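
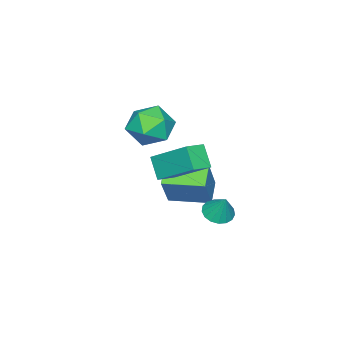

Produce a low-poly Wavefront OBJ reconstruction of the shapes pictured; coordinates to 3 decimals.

v -4.401 -1.491 -3.72
v -3.369 -1.174 -1.965
v -5.085 0.258 -3.634
v -4.053 0.575 -1.879
v -3.467 -1.095 -4.341
v -2.435 -0.778 -2.586
v -4.151 0.654 -4.255
v -3.119 0.971 -2.5
v -2.455 2.039 -3.292
v -1.774 2.095 -3.485
v -2.185 2.561 -2.188
v -1.913 2.388 -3.589
v -2.176 2.6 -3.626
v -2.503 2.683 -3.585
v -2.819 2.619 -3.478
v -3.051 2.422 -3.327
v -3.147 2.138 -3.169
v -3.085 1.83 -3.038
v -2.878 1.57 -2.966
v -2.574 1.418 -2.968
v -2.243 1.408 -3.045
v -1.961 1.542 -3.177
v -1.791 1.79 -3.336
v -3.037 -0.985 0.959
v -2.165 -1.455 0.362
v -4.235 -2.165 0.138
v -3.363 -2.635 -0.459
v -3.432 -2.794 0.684
v -2.692 -2.064 1.192
v -3.708 -1.556 -0.692
v -2.968 -0.826 -0.184
v -2.58 -1.807 -0.659
v -2.409 -2.572 0.192
v -3.991 -1.048 0.308
v -3.82 -1.813 1.159
v 0.21 1.647 0.152
v -0.208 1.035 1.031
v 0.315 3.386 1.412
v -0.103 2.774 2.291
v 1.103 1.406 0.409
v 0.685 0.794 1.288
v 1.208 3.145 1.669
v 0.79 2.533 2.548
f 2 4 1
f 5 2 1
f 1 4 3
f 3 5 1
f 2 8 4
f 6 2 5
f 6 8 2
f 4 8 3
f 7 5 3
f 3 8 7
f 7 6 5
f 8 6 7
f 10 9 12
f 10 12 11
f 12 9 13
f 12 13 11
f 13 9 14
f 13 14 11
f 14 9 15
f 14 15 11
f 15 9 16
f 15 16 11
f 16 9 17
f 16 17 11
f 17 9 18
f 17 18 11
f 18 9 19
f 18 19 11
f 19 9 20
f 19 20 11
f 20 9 21
f 20 21 11
f 21 9 22
f 21 22 11
f 22 9 23
f 22 23 11
f 23 9 10
f 23 10 11
f 24 35 29
f 24 29 25
f 24 25 31
f 24 31 34
f 24 34 35
f 25 29 33
f 29 35 28
f 35 34 26
f 34 31 30
f 31 25 32
f 27 33 28
f 27 28 26
f 27 26 30
f 27 30 32
f 27 32 33
f 28 33 29
f 26 28 35
f 30 26 34
f 32 30 31
f 33 32 25
f 37 39 36
f 40 37 36
f 36 39 38
f 38 40 36
f 37 43 39
f 41 37 40
f 41 43 37
f 39 43 38
f 42 40 38
f 38 43 42
f 42 41 40
f 43 41 42



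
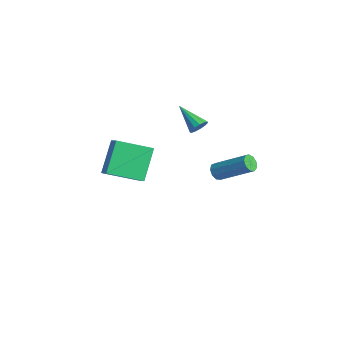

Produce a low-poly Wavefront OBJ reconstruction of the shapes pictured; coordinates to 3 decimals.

v -1.995 2.506 0.817
v -1.735 2.68 1.293
v -3.385 2.054 1.743
v -1.894 2.935 1.178
v -2.085 3.053 0.949
v -2.248 2.997 0.677
v -2.33 2.786 0.45
v -2.307 2.485 0.34
v -2.184 2.191 0.381
v -2.001 1.997 0.56
v -1.817 1.964 0.821
v -1.689 2.104 1.08
v -1.658 2.371 1.256
v 2.283 1.323 0.508
v 2.685 1.091 0.274
v 4 2.245 1.399
v 3.597 2.477 1.632
v 2.589 1.38 0.091
v 3.903 2.534 1.216
v 2.348 1.642 0.103
v 3.663 2.797 1.227
v 2.078 1.755 0.304
v 3.392 2.909 1.429
v 1.903 1.666 0.6
v 3.217 2.82 1.725
v 1.905 1.416 0.853
v 3.22 2.57 1.978
v 2.085 1.122 0.945
v 3.4 2.277 2.069
v 2.356 0.923 0.832
v 3.671 2.077 1.956
v 2.594 0.911 0.567
v 3.909 2.065 1.692
v -3.75 0.473 -1.252
v -4.376 -1.349 -0.494
v -2.944 0.403 -0.754
v -3.57 -1.419 0.003
v -2.83 -0.521 -2.883
v -3.456 -2.343 -2.126
v -2.024 -0.591 -2.386
v -2.65 -2.413 -1.628
f 2 1 4
f 2 4 3
f 4 1 5
f 4 5 3
f 5 1 6
f 5 6 3
f 6 1 7
f 6 7 3
f 7 1 8
f 7 8 3
f 8 1 9
f 8 9 3
f 9 1 10
f 9 10 3
f 10 1 11
f 10 11 3
f 11 1 12
f 11 12 3
f 12 1 13
f 12 13 3
f 13 1 2
f 13 2 3
f 15 14 18
f 15 18 16
f 16 18 19
f 16 19 17
f 18 14 20
f 18 20 19
f 19 20 21
f 19 21 17
f 20 14 22
f 20 22 21
f 21 22 23
f 21 23 17
f 22 14 24
f 22 24 23
f 23 24 25
f 23 25 17
f 24 14 26
f 24 26 25
f 25 26 27
f 25 27 17
f 26 14 28
f 26 28 27
f 27 28 29
f 27 29 17
f 28 14 30
f 28 30 29
f 29 30 31
f 29 31 17
f 30 14 32
f 30 32 31
f 31 32 33
f 31 33 17
f 32 14 15
f 32 15 33
f 33 15 16
f 33 16 17
f 35 37 34
f 38 35 34
f 34 37 36
f 36 38 34
f 35 41 37
f 39 35 38
f 39 41 35
f 37 41 36
f 40 38 36
f 36 41 40
f 40 39 38
f 41 39 40



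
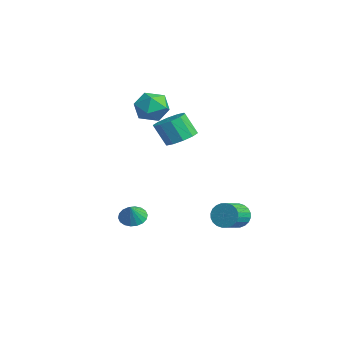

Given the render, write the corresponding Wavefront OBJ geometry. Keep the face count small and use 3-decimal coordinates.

v 2.993 0.774 -1.362
v 3.39 0.793 -1.986
v 4.164 -0.114 -1.522
v 3.767 -0.134 -0.898
v 3.526 0.991 -1.826
v 4.3 0.084 -1.363
v 3.582 1.156 -1.596
v 4.356 0.249 -1.132
v 3.547 1.263 -1.33
v 4.321 0.355 -0.866
v 3.429 1.295 -1.069
v 4.203 0.388 -0.605
v 3.244 1.248 -0.852
v 4.018 0.34 -0.388
v 3.02 1.129 -0.713
v 3.795 0.221 -0.249
v 2.793 0.955 -0.673
v 3.567 0.048 -0.209
v 2.596 0.754 -0.738
v 3.37 -0.153 -0.274
v 2.46 0.556 -0.897
v 3.234 -0.351 -0.434
v 2.404 0.391 -1.128
v 3.178 -0.516 -0.664
v 2.439 0.285 -1.394
v 3.213 -0.623 -0.93
v 2.557 0.252 -1.655
v 3.331 -0.655 -1.191
v 2.742 0.3 -1.872
v 3.516 -0.608 -1.408
v 2.965 0.419 -2.011
v 3.74 -0.489 -1.547
v 3.193 0.592 -2.051
v 3.967 -0.315 -1.587
v -0.27 -3.386 -2.234
v 0.347 -3.354 -2.603
v 0.29 -3.694 -1.326
v 0.319 -3.057 -2.486
v 0.174 -2.826 -2.318
v -0.059 -2.705 -2.134
v -0.334 -2.72 -1.969
v -0.596 -2.866 -1.857
v -0.793 -3.116 -1.82
v -0.887 -3.419 -1.864
v -0.859 -3.716 -1.982
v -0.714 -3.947 -2.15
v -0.481 -4.067 -2.334
v -0.206 -4.053 -2.499
v 0.056 -3.906 -2.611
v 0.253 -3.657 -2.648
v 0.639 -1.207 3.052
v 1.369 -0.897 3.434
v 0.971 -1.403 4.609
v 0.241 -1.713 4.228
v 0.985 -0.513 3.468
v 0.587 -1.019 4.644
v 0.469 -0.395 3.344
v 0.071 -0.9 4.52
v 0.018 -0.586 3.109
v -0.381 -1.092 4.284
v -0.196 -1.015 2.852
v -0.594 -1.521 4.027
v -0.091 -1.517 2.671
v -0.489 -2.023 3.846
v 0.293 -1.901 2.636
v -0.105 -2.407 3.812
v 0.809 -2.02 2.76
v 0.411 -2.525 3.936
v 1.261 -1.828 2.996
v 0.862 -2.334 4.171
v 1.474 -1.399 3.253
v 1.076 -1.905 4.428
v -3.365 -1.42 3.194
v -2.871 -0.687 3.703
v -2.849 -2.533 4.297
v -2.355 -1.8 4.806
v -3.375 -1.816 4.796
v -3.694 -1.128 4.114
v -2.026 -2.092 3.886
v -2.345 -1.404 3.204
v -2.044 -1.102 4.13
v -2.877 -0.931 4.693
v -2.843 -2.289 3.307
v -3.676 -2.118 3.87
f 2 1 5
f 2 5 3
f 3 5 6
f 3 6 4
f 5 1 7
f 5 7 6
f 6 7 8
f 6 8 4
f 7 1 9
f 7 9 8
f 8 9 10
f 8 10 4
f 9 1 11
f 9 11 10
f 10 11 12
f 10 12 4
f 11 1 13
f 11 13 12
f 12 13 14
f 12 14 4
f 13 1 15
f 13 15 14
f 14 15 16
f 14 16 4
f 15 1 17
f 15 17 16
f 16 17 18
f 16 18 4
f 17 1 19
f 17 19 18
f 18 19 20
f 18 20 4
f 19 1 21
f 19 21 20
f 20 21 22
f 20 22 4
f 21 1 23
f 21 23 22
f 22 23 24
f 22 24 4
f 23 1 25
f 23 25 24
f 24 25 26
f 24 26 4
f 25 1 27
f 25 27 26
f 26 27 28
f 26 28 4
f 27 1 29
f 27 29 28
f 28 29 30
f 28 30 4
f 29 1 31
f 29 31 30
f 30 31 32
f 30 32 4
f 31 1 33
f 31 33 32
f 32 33 34
f 32 34 4
f 33 1 2
f 33 2 34
f 34 2 3
f 34 3 4
f 36 35 38
f 36 38 37
f 38 35 39
f 38 39 37
f 39 35 40
f 39 40 37
f 40 35 41
f 40 41 37
f 41 35 42
f 41 42 37
f 42 35 43
f 42 43 37
f 43 35 44
f 43 44 37
f 44 35 45
f 44 45 37
f 45 35 46
f 45 46 37
f 46 35 47
f 46 47 37
f 47 35 48
f 47 48 37
f 48 35 49
f 48 49 37
f 49 35 50
f 49 50 37
f 50 35 36
f 50 36 37
f 52 51 55
f 52 55 53
f 53 55 56
f 53 56 54
f 55 51 57
f 55 57 56
f 56 57 58
f 56 58 54
f 57 51 59
f 57 59 58
f 58 59 60
f 58 60 54
f 59 51 61
f 59 61 60
f 60 61 62
f 60 62 54
f 61 51 63
f 61 63 62
f 62 63 64
f 62 64 54
f 63 51 65
f 63 65 64
f 64 65 66
f 64 66 54
f 65 51 67
f 65 67 66
f 66 67 68
f 66 68 54
f 67 51 69
f 67 69 68
f 68 69 70
f 68 70 54
f 69 51 71
f 69 71 70
f 70 71 72
f 70 72 54
f 71 51 52
f 71 52 72
f 72 52 53
f 72 53 54
f 73 84 78
f 73 78 74
f 73 74 80
f 73 80 83
f 73 83 84
f 74 78 82
f 78 84 77
f 84 83 75
f 83 80 79
f 80 74 81
f 76 82 77
f 76 77 75
f 76 75 79
f 76 79 81
f 76 81 82
f 77 82 78
f 75 77 84
f 79 75 83
f 81 79 80
f 82 81 74



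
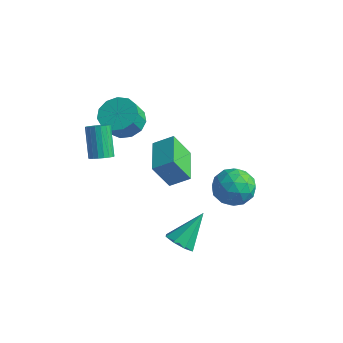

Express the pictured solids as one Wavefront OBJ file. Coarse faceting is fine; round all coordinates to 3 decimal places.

v -3.663 2.132 -3.985
v -4.207 1.504 -2.594
v -2.86 2.757 -3.388
v -3.404 2.13 -1.997
v -2.316 0.57 -4.163
v -2.86 -0.057 -2.772
v -1.513 1.196 -3.566
v -2.057 0.568 -2.175
v -2.075 -4.314 1.278
v -1.673 -3.897 1.313
v -2.463 -3.249 2.696
v -2.865 -3.666 2.662
v -1.853 -3.791 1.16
v -2.643 -3.143 2.544
v -2.076 -3.789 1.032
v -2.867 -3.141 2.415
v -2.3 -3.891 0.952
v -3.09 -3.243 2.335
v -2.479 -4.077 0.936
v -3.269 -3.428 2.32
v -2.577 -4.309 0.989
v -3.368 -3.661 2.372
v -2.577 -4.543 1.099
v -3.367 -3.895 2.482
v -2.477 -4.731 1.244
v -3.267 -4.083 2.627
v -2.297 -4.837 1.396
v -3.087 -4.189 2.78
v -2.073 -4.839 1.525
v -2.864 -4.191 2.908
v -1.85 -4.737 1.605
v -2.64 -4.089 2.988
v -1.671 -4.552 1.62
v -2.461 -3.903 3.004
v -1.572 -4.319 1.568
v -2.363 -3.671 2.951
v -1.573 -4.085 1.458
v -2.363 -3.437 2.841
v 0.742 0.464 -1.963
v 1.215 1.064 -1.165
v 2.325 -0.264 -2.355
v 2.798 0.336 -1.557
v 2.103 -0.481 -1.295
v 1.124 -0.031 -1.053
v 2.416 0.831 -2.467
v 1.437 1.281 -2.225
v 2.249 1.29 -1.477
v 2.056 0.48 -0.753
v 1.484 0.32 -2.767
v 1.291 -0.49 -2.043
v 0.839 0.828 -1.529
v 2.701 -0.028 -1.991
v 2.292 -0.508 -1.836
v 2.57 -0.155 -1.368
v 0.786 0.184 -1.463
v 1.064 0.537 -0.995
v 1.586 -0.371 -1.071
v 2.476 0.263 -2.525
v 2.754 0.616 -2.057
v 0.97 0.955 -2.152
v 1.248 1.308 -1.684
v 1.954 1.171 -2.449
v 1.725 1.313 -1.244
v 2.656 0.886 -1.475
v 2.431 1.177 -2.009
v 1.856 1.441 -1.867
v 1.612 0.837 -0.818
v 2.543 0.409 -1.049
v 2.134 -0.071 -0.895
v 1.559 0.193 -0.752
v 2.22 0.97 -1.002
v 0.997 0.391 -2.471
v 1.928 -0.037 -2.702
v 1.981 0.607 -2.768
v 1.406 0.871 -2.625
v 0.884 -0.086 -2.045
v 1.815 -0.513 -2.276
v 1.684 -0.641 -1.653
v 1.109 -0.377 -1.511
v 1.32 -0.17 -2.518
v 2.603 -4.383 -2.013
v 3.04 -3.971 -2.494
v 2.857 -3.057 -0.647
v 2.469 -3.827 -2.528
v 1.977 -4.009 -2.26
v 1.852 -4.41 -1.847
v 2.167 -4.796 -1.531
v 2.737 -4.939 -1.497
v 3.229 -4.757 -1.765
v 3.355 -4.356 -2.178
v -3.28 -1.369 1.336
v -2.4 -0.941 1.544
v -2.321 -1.583 2.531
v -3.2 -2.011 2.324
v -2.794 -0.619 1.785
v -2.715 -1.26 2.772
v -3.343 -0.535 1.884
v -3.263 -1.176 2.871
v -3.871 -0.716 1.809
v -3.792 -1.357 2.796
v -4.212 -1.104 1.584
v -4.132 -1.746 2.571
v -4.256 -1.577 1.28
v -4.177 -2.218 2.267
v -3.991 -1.983 0.994
v -3.912 -2.625 1.982
v -3.5 -2.195 0.817
v -3.42 -2.837 1.804
v -2.939 -2.145 0.805
v -2.859 -2.786 1.792
v -2.486 -1.848 0.961
v -2.406 -2.49 1.948
v -2.285 -1.399 1.237
v -2.206 -2.041 2.224
f 2 4 1
f 5 2 1
f 1 4 3
f 3 5 1
f 2 8 4
f 6 2 5
f 6 8 2
f 4 8 3
f 7 5 3
f 3 8 7
f 7 6 5
f 8 6 7
f 10 9 13
f 10 13 11
f 11 13 14
f 11 14 12
f 13 9 15
f 13 15 14
f 14 15 16
f 14 16 12
f 15 9 17
f 15 17 16
f 16 17 18
f 16 18 12
f 17 9 19
f 17 19 18
f 18 19 20
f 18 20 12
f 19 9 21
f 19 21 20
f 20 21 22
f 20 22 12
f 21 9 23
f 21 23 22
f 22 23 24
f 22 24 12
f 23 9 25
f 23 25 24
f 24 25 26
f 24 26 12
f 25 9 27
f 25 27 26
f 26 27 28
f 26 28 12
f 27 9 29
f 27 29 28
f 28 29 30
f 28 30 12
f 29 9 31
f 29 31 30
f 30 31 32
f 30 32 12
f 31 9 33
f 31 33 32
f 32 33 34
f 32 34 12
f 33 9 35
f 33 35 34
f 34 35 36
f 34 36 12
f 35 9 37
f 35 37 36
f 36 37 38
f 36 38 12
f 37 9 10
f 37 10 38
f 38 10 11
f 38 11 12
f 39 76 55
f 76 50 79
f 55 79 44
f 76 79 55
f 39 55 51
f 55 44 56
f 51 56 40
f 55 56 51
f 39 51 60
f 51 40 61
f 60 61 46
f 51 61 60
f 39 60 72
f 60 46 75
f 72 75 49
f 60 75 72
f 39 72 76
f 72 49 80
f 76 80 50
f 72 80 76
f 40 56 67
f 56 44 70
f 67 70 48
f 56 70 67
f 44 79 57
f 79 50 78
f 57 78 43
f 79 78 57
f 50 80 77
f 80 49 73
f 77 73 41
f 80 73 77
f 49 75 74
f 75 46 62
f 74 62 45
f 75 62 74
f 46 61 66
f 61 40 63
f 66 63 47
f 61 63 66
f 42 68 54
f 68 48 69
f 54 69 43
f 68 69 54
f 42 54 52
f 54 43 53
f 52 53 41
f 54 53 52
f 42 52 59
f 52 41 58
f 59 58 45
f 52 58 59
f 42 59 64
f 59 45 65
f 64 65 47
f 59 65 64
f 42 64 68
f 64 47 71
f 68 71 48
f 64 71 68
f 43 69 57
f 69 48 70
f 57 70 44
f 69 70 57
f 41 53 77
f 53 43 78
f 77 78 50
f 53 78 77
f 45 58 74
f 58 41 73
f 74 73 49
f 58 73 74
f 47 65 66
f 65 45 62
f 66 62 46
f 65 62 66
f 48 71 67
f 71 47 63
f 67 63 40
f 71 63 67
f 82 81 84
f 82 84 83
f 84 81 85
f 84 85 83
f 85 81 86
f 85 86 83
f 86 81 87
f 86 87 83
f 87 81 88
f 87 88 83
f 88 81 89
f 88 89 83
f 89 81 90
f 89 90 83
f 90 81 82
f 90 82 83
f 92 91 95
f 92 95 93
f 93 95 96
f 93 96 94
f 95 91 97
f 95 97 96
f 96 97 98
f 96 98 94
f 97 91 99
f 97 99 98
f 98 99 100
f 98 100 94
f 99 91 101
f 99 101 100
f 100 101 102
f 100 102 94
f 101 91 103
f 101 103 102
f 102 103 104
f 102 104 94
f 103 91 105
f 103 105 104
f 104 105 106
f 104 106 94
f 105 91 107
f 105 107 106
f 106 107 108
f 106 108 94
f 107 91 109
f 107 109 108
f 108 109 110
f 108 110 94
f 109 91 111
f 109 111 110
f 110 111 112
f 110 112 94
f 111 91 113
f 111 113 112
f 112 113 114
f 112 114 94
f 113 91 92
f 113 92 114
f 114 92 93
f 114 93 94



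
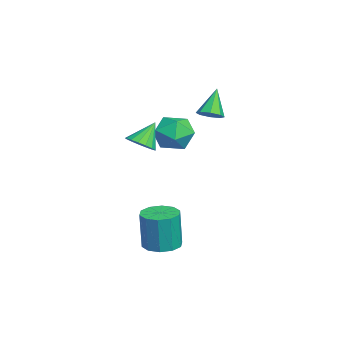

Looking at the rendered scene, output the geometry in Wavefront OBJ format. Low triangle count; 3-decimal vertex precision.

v -3.599 -1.152 0.492
v -2.57 -1.085 1.124
v -3.61 -3.095 0.716
v -2.581 -3.028 1.348
v -3.608 -2.592 1.816
v -3.601 -1.391 1.677
v -2.579 -2.789 0.163
v -2.572 -1.588 0.024
v -1.94 -2.097 0.921
v -2.576 -1.975 1.942
v -3.604 -2.205 -0.102
v -4.24 -2.083 0.919
v 1.313 -3.889 2.005
v 1.794 -4.331 2.501
v 0.747 -3.171 3.195
v 2.012 -4.017 2.414
v 2.07 -3.673 2.234
v 1.954 -3.378 2.002
v 1.692 -3.201 1.77
v 1.342 -3.182 1.592
v 0.986 -3.324 1.509
v 0.705 -3.596 1.539
v 0.563 -3.935 1.677
v 0.592 -4.264 1.889
v 0.787 -4.507 2.129
v 1.102 -4.608 2.339
v 1.465 -4.545 2.474
v -2.807 -0.319 2.242
v -2.197 -0.353 2.623
v -3.693 0.079 3.698
v -2.294 0.152 2.425
v -2.692 0.381 2.121
v -3.157 0.2 1.887
v -3.417 -0.285 1.861
v -3.32 -0.79 2.059
v -2.922 -1.019 2.363
v -2.457 -0.838 2.597
v 1.987 -2.918 -4.368
v 2.856 -2.466 -4.366
v 2.903 -2.569 -2.229
v 2.033 -3.022 -2.232
v 2.424 -2.042 -4.336
v 2.471 -2.145 -2.199
v 1.825 -1.953 -4.318
v 1.872 -2.056 -2.181
v 1.288 -2.233 -4.32
v 1.335 -2.336 -2.183
v 1.018 -2.774 -4.34
v 1.064 -2.878 -2.203
v 1.117 -3.371 -4.371
v 1.164 -3.474 -2.234
v 1.549 -3.795 -4.401
v 1.596 -3.898 -2.264
v 2.148 -3.884 -4.419
v 2.195 -3.987 -2.282
v 2.685 -3.604 -4.417
v 2.732 -3.707 -2.28
v 2.956 -3.062 -4.397
v 3.002 -3.166 -2.26
f 1 12 6
f 1 6 2
f 1 2 8
f 1 8 11
f 1 11 12
f 2 6 10
f 6 12 5
f 12 11 3
f 11 8 7
f 8 2 9
f 4 10 5
f 4 5 3
f 4 3 7
f 4 7 9
f 4 9 10
f 5 10 6
f 3 5 12
f 7 3 11
f 9 7 8
f 10 9 2
f 14 13 16
f 14 16 15
f 16 13 17
f 16 17 15
f 17 13 18
f 17 18 15
f 18 13 19
f 18 19 15
f 19 13 20
f 19 20 15
f 20 13 21
f 20 21 15
f 21 13 22
f 21 22 15
f 22 13 23
f 22 23 15
f 23 13 24
f 23 24 15
f 24 13 25
f 24 25 15
f 25 13 26
f 25 26 15
f 26 13 27
f 26 27 15
f 27 13 14
f 27 14 15
f 29 28 31
f 29 31 30
f 31 28 32
f 31 32 30
f 32 28 33
f 32 33 30
f 33 28 34
f 33 34 30
f 34 28 35
f 34 35 30
f 35 28 36
f 35 36 30
f 36 28 37
f 36 37 30
f 37 28 29
f 37 29 30
f 39 38 42
f 39 42 40
f 40 42 43
f 40 43 41
f 42 38 44
f 42 44 43
f 43 44 45
f 43 45 41
f 44 38 46
f 44 46 45
f 45 46 47
f 45 47 41
f 46 38 48
f 46 48 47
f 47 48 49
f 47 49 41
f 48 38 50
f 48 50 49
f 49 50 51
f 49 51 41
f 50 38 52
f 50 52 51
f 51 52 53
f 51 53 41
f 52 38 54
f 52 54 53
f 53 54 55
f 53 55 41
f 54 38 56
f 54 56 55
f 55 56 57
f 55 57 41
f 56 38 58
f 56 58 57
f 57 58 59
f 57 59 41
f 58 38 39
f 58 39 59
f 59 39 40
f 59 40 41



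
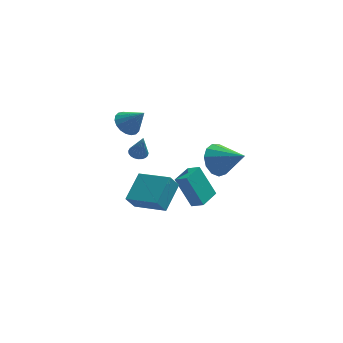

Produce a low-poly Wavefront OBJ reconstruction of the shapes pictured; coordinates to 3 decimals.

v -3.583 0.27 2.882
v -3.225 0.633 2.892
v -3.357 0.01 4.198
v -3.4 0.742 2.944
v -3.606 0.769 2.985
v -3.808 0.71 3.008
v -3.972 0.575 3.01
v -4.068 0.387 2.989
v -4.081 0.179 2.95
v -4.007 -0.013 2.899
v -3.86 -0.156 2.845
v -3.666 -0.226 2.798
v -3.457 -0.21 2.765
v -3.27 -0.11 2.753
v -3.137 0.055 2.763
v -3.081 0.257 2.793
v -3.113 0.462 2.839
v -0.463 3.162 -4.412
v -1.263 3.857 -2.68
v 0.376 4.168 -4.429
v -0.424 4.863 -2.697
v 0.104 2.697 -3.963
v -0.696 3.392 -2.231
v 0.943 3.703 -3.98
v 0.143 4.398 -2.248
v -3.844 2.815 3.108
v -3.246 3.269 2.832
v -3.016 2.385 4.192
v -3.418 3.49 3.051
v -3.675 3.577 3.282
v -3.966 3.514 3.478
v -4.232 3.311 3.6
v -4.421 3.011 3.626
v -4.496 2.671 3.548
v -4.441 2.36 3.384
v -4.269 2.139 3.164
v -4.012 2.052 2.934
v -3.721 2.116 2.738
v -3.455 2.318 2.615
v -3.266 2.619 2.59
v -3.191 2.958 2.667
v 0.424 0.383 1.724
v 0.801 -0.006 0.884
v 1.636 -0.583 2.716
v 1.093 0.465 0.986
v 1.173 0.91 1.322
v 1.014 1.188 1.786
v 0.669 1.21 2.23
v 0.245 0.97 2.514
v -0.121 0.543 2.547
v -0.315 0.066 2.319
v -0.274 -0.311 1.902
v -0.011 -0.467 1.428
v 0.389 -0.354 1.049
v -2.541 1.208 -2.144
v -1.666 2.609 -1.356
v -4.037 2.477 -2.738
v -3.163 3.878 -1.95
v -2.057 1.382 -2.99
v -1.183 2.783 -2.202
v -3.554 2.651 -3.584
v -2.679 4.052 -2.796
f 2 1 4
f 2 4 3
f 4 1 5
f 4 5 3
f 5 1 6
f 5 6 3
f 6 1 7
f 6 7 3
f 7 1 8
f 7 8 3
f 8 1 9
f 8 9 3
f 9 1 10
f 9 10 3
f 10 1 11
f 10 11 3
f 11 1 12
f 11 12 3
f 12 1 13
f 12 13 3
f 13 1 14
f 13 14 3
f 14 1 15
f 14 15 3
f 15 1 16
f 15 16 3
f 16 1 17
f 16 17 3
f 17 1 2
f 17 2 3
f 19 21 18
f 22 19 18
f 18 21 20
f 20 22 18
f 19 25 21
f 23 19 22
f 23 25 19
f 21 25 20
f 24 22 20
f 20 25 24
f 24 23 22
f 25 23 24
f 27 26 29
f 27 29 28
f 29 26 30
f 29 30 28
f 30 26 31
f 30 31 28
f 31 26 32
f 31 32 28
f 32 26 33
f 32 33 28
f 33 26 34
f 33 34 28
f 34 26 35
f 34 35 28
f 35 26 36
f 35 36 28
f 36 26 37
f 36 37 28
f 37 26 38
f 37 38 28
f 38 26 39
f 38 39 28
f 39 26 40
f 39 40 28
f 40 26 41
f 40 41 28
f 41 26 27
f 41 27 28
f 43 42 45
f 43 45 44
f 45 42 46
f 45 46 44
f 46 42 47
f 46 47 44
f 47 42 48
f 47 48 44
f 48 42 49
f 48 49 44
f 49 42 50
f 49 50 44
f 50 42 51
f 50 51 44
f 51 42 52
f 51 52 44
f 52 42 53
f 52 53 44
f 53 42 54
f 53 54 44
f 54 42 43
f 54 43 44
f 56 58 55
f 59 56 55
f 55 58 57
f 57 59 55
f 56 62 58
f 60 56 59
f 60 62 56
f 58 62 57
f 61 59 57
f 57 62 61
f 61 60 59
f 62 60 61



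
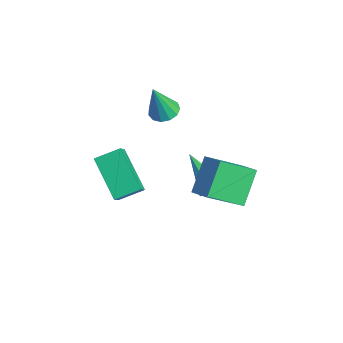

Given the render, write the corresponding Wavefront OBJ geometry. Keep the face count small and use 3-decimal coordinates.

v -4.597 -3.139 -2.868
v -4.359 -2.045 -2.41
v -2.81 -3.021 -4.076
v -2.572 -1.927 -3.617
v -4.108 -3.533 -2.183
v -3.87 -2.439 -1.724
v -2.321 -3.415 -3.39
v -2.083 -2.321 -2.932
v -0.642 1.519 -1.607
v -0.796 -0.064 -0.444
v 0.291 1.755 -1.162
v 0.137 0.172 0.001
v 0.183 0.548 -2.821
v 0.029 -1.035 -1.658
v 1.116 0.784 -2.376
v 0.962 -0.799 -1.213
v -3.889 -0.434 0.031
v -3.293 -0.116 0.103
v -3.811 -0.966 1.729
v -3.563 0.139 0.196
v -3.937 0.212 0.236
v -4.296 0.08 0.211
v -4.526 -0.215 0.129
v -4.553 -0.58 0.017
v -4.37 -0.899 -0.092
v -4.034 -1.07 -0.161
v -3.653 -1.04 -0.169
v -3.346 -0.817 -0.113
v -3.212 -0.473 -0.012
v -2.18 1.049 -4.57
v -1.778 0.725 -4.143
v -3.76 0.671 -3.37
v -1.816 1.225 -4.036
v -2.068 1.622 -4.242
v -2.385 1.683 -4.64
v -2.582 1.373 -4.997
v -2.544 0.873 -5.105
v -2.293 0.476 -4.899
v -1.975 0.415 -4.501
f 2 4 1
f 5 2 1
f 1 4 3
f 3 5 1
f 2 8 4
f 6 2 5
f 6 8 2
f 4 8 3
f 7 5 3
f 3 8 7
f 7 6 5
f 8 6 7
f 10 12 9
f 13 10 9
f 9 12 11
f 11 13 9
f 10 16 12
f 14 10 13
f 14 16 10
f 12 16 11
f 15 13 11
f 11 16 15
f 15 14 13
f 16 14 15
f 18 17 20
f 18 20 19
f 20 17 21
f 20 21 19
f 21 17 22
f 21 22 19
f 22 17 23
f 22 23 19
f 23 17 24
f 23 24 19
f 24 17 25
f 24 25 19
f 25 17 26
f 25 26 19
f 26 17 27
f 26 27 19
f 27 17 28
f 27 28 19
f 28 17 29
f 28 29 19
f 29 17 18
f 29 18 19
f 31 30 33
f 31 33 32
f 33 30 34
f 33 34 32
f 34 30 35
f 34 35 32
f 35 30 36
f 35 36 32
f 36 30 37
f 36 37 32
f 37 30 38
f 37 38 32
f 38 30 39
f 38 39 32
f 39 30 31
f 39 31 32



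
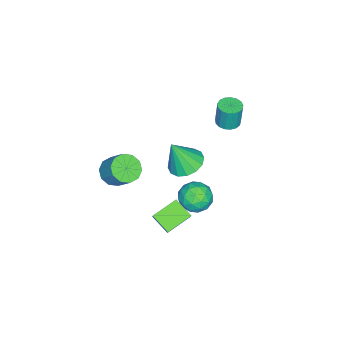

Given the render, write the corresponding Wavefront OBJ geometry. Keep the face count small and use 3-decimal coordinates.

v 3.777 2.055 -1.113
v 3.453 1.093 -0.531
v 2.633 2.766 -0.575
v 2.309 1.804 0.007
v 4.271 2.316 -0.407
v 3.947 1.354 0.175
v 3.127 3.027 0.131
v 2.803 2.065 0.713
v -2.172 0.302 -1.862
v -1.274 0.78 -1.931
v -1.708 -0.322 -0.118
v -1.601 1.134 -1.717
v -2.082 1.266 -1.542
v -2.587 1.139 -1.453
v -2.98 0.788 -1.474
v -3.157 0.306 -1.599
v -3.071 -0.176 -1.794
v -2.743 -0.531 -2.008
v -2.262 -0.662 -2.183
v -1.758 -0.536 -2.272
v -1.364 -0.184 -2.251
v -1.187 0.297 -2.126
v -2.731 2.356 2.062
v -2.289 1.881 2.098
v -2.286 1.989 3.494
v -2.729 2.464 3.458
v -2.118 2.14 2.077
v -2.116 2.248 3.473
v -2.088 2.449 2.054
v -2.085 2.557 3.449
v -2.205 2.737 2.032
v -2.202 2.844 3.427
v -2.443 2.937 2.017
v -2.44 3.045 3.412
v -2.747 3.004 2.012
v -2.744 3.112 3.408
v -3.047 2.923 2.019
v -3.044 3.031 3.415
v -3.275 2.712 2.036
v -3.272 2.82 3.432
v -3.378 2.419 2.059
v -3.375 2.527 3.454
v -3.334 2.112 2.082
v -3.331 2.22 3.478
v -3.151 1.861 2.101
v -3.148 1.969 3.497
v -2.872 1.723 2.111
v -2.869 1.831 3.507
v -2.561 1.731 2.11
v -2.558 1.838 3.506
v 1.883 3.601 0.31
v 2.565 3.28 0.865
v 1.455 2.18 0.015
v 2.137 1.859 0.57
v 1.405 2.31 0.94
v 1.67 3.189 1.123
v 2.35 2.271 -0.243
v 2.615 3.15 -0.06
v 2.853 2.458 0.524
v 2.269 2.482 1.255
v 1.751 2.978 -0.375
v 1.167 3.002 0.356
v 2.262 3.566 0.614
v 1.758 1.894 0.266
v 1.328 2.16 0.484
v 1.729 1.971 0.81
v 1.736 3.512 0.765
v 2.136 3.323 1.091
v 1.455 2.753 1.135
v 1.884 2.137 -0.211
v 2.284 1.948 0.115
v 2.291 3.489 0.07
v 2.692 3.3 0.396
v 2.565 2.707 -0.255
v 2.832 2.894 0.739
v 2.58 2.058 0.565
v 2.706 2.301 0.088
v 2.861 2.817 0.195
v 2.489 2.908 1.169
v 2.237 2.072 0.995
v 1.807 2.338 1.213
v 1.963 2.854 1.32
v 2.658 2.425 0.968
v 1.783 3.388 -0.115
v 1.531 2.552 -0.289
v 2.057 2.606 -0.44
v 2.213 3.122 -0.333
v 1.44 3.402 0.315
v 1.188 2.566 0.141
v 1.159 2.643 0.685
v 1.314 3.159 0.792
v 1.362 3.035 -0.088
v 3.766 -0.751 2.709
v 4.237 -0.331 2.185
v 4.625 0.511 3.207
v 4.154 0.091 3.731
v 3.777 -0.12 2.185
v 4.164 0.722 3.208
v 3.312 -0.149 2.386
v 3.699 0.692 3.408
v 3.021 -0.409 2.709
v 3.408 0.433 3.732
v 3.015 -0.799 3.033
v 3.402 0.043 4.056
v 3.295 -1.171 3.233
v 3.683 -0.329 4.255
v 3.756 -1.382 3.232
v 4.143 -0.54 4.255
v 4.221 -1.352 3.032
v 4.608 -0.511 4.054
v 4.512 -1.093 2.708
v 4.899 -0.251 3.731
v 4.518 -0.703 2.384
v 4.905 0.139 3.407
f 2 4 1
f 5 2 1
f 1 4 3
f 3 5 1
f 2 8 4
f 6 2 5
f 6 8 2
f 4 8 3
f 7 5 3
f 3 8 7
f 7 6 5
f 8 6 7
f 10 9 12
f 10 12 11
f 12 9 13
f 12 13 11
f 13 9 14
f 13 14 11
f 14 9 15
f 14 15 11
f 15 9 16
f 15 16 11
f 16 9 17
f 16 17 11
f 17 9 18
f 17 18 11
f 18 9 19
f 18 19 11
f 19 9 20
f 19 20 11
f 20 9 21
f 20 21 11
f 21 9 22
f 21 22 11
f 22 9 10
f 22 10 11
f 24 23 27
f 24 27 25
f 25 27 28
f 25 28 26
f 27 23 29
f 27 29 28
f 28 29 30
f 28 30 26
f 29 23 31
f 29 31 30
f 30 31 32
f 30 32 26
f 31 23 33
f 31 33 32
f 32 33 34
f 32 34 26
f 33 23 35
f 33 35 34
f 34 35 36
f 34 36 26
f 35 23 37
f 35 37 36
f 36 37 38
f 36 38 26
f 37 23 39
f 37 39 38
f 38 39 40
f 38 40 26
f 39 23 41
f 39 41 40
f 40 41 42
f 40 42 26
f 41 23 43
f 41 43 42
f 42 43 44
f 42 44 26
f 43 23 45
f 43 45 44
f 44 45 46
f 44 46 26
f 45 23 47
f 45 47 46
f 46 47 48
f 46 48 26
f 47 23 49
f 47 49 48
f 48 49 50
f 48 50 26
f 49 23 24
f 49 24 50
f 50 24 25
f 50 25 26
f 51 88 67
f 88 62 91
f 67 91 56
f 88 91 67
f 51 67 63
f 67 56 68
f 63 68 52
f 67 68 63
f 51 63 72
f 63 52 73
f 72 73 58
f 63 73 72
f 51 72 84
f 72 58 87
f 84 87 61
f 72 87 84
f 51 84 88
f 84 61 92
f 88 92 62
f 84 92 88
f 52 68 79
f 68 56 82
f 79 82 60
f 68 82 79
f 56 91 69
f 91 62 90
f 69 90 55
f 91 90 69
f 62 92 89
f 92 61 85
f 89 85 53
f 92 85 89
f 61 87 86
f 87 58 74
f 86 74 57
f 87 74 86
f 58 73 78
f 73 52 75
f 78 75 59
f 73 75 78
f 54 80 66
f 80 60 81
f 66 81 55
f 80 81 66
f 54 66 64
f 66 55 65
f 64 65 53
f 66 65 64
f 54 64 71
f 64 53 70
f 71 70 57
f 64 70 71
f 54 71 76
f 71 57 77
f 76 77 59
f 71 77 76
f 54 76 80
f 76 59 83
f 80 83 60
f 76 83 80
f 55 81 69
f 81 60 82
f 69 82 56
f 81 82 69
f 53 65 89
f 65 55 90
f 89 90 62
f 65 90 89
f 57 70 86
f 70 53 85
f 86 85 61
f 70 85 86
f 59 77 78
f 77 57 74
f 78 74 58
f 77 74 78
f 60 83 79
f 83 59 75
f 79 75 52
f 83 75 79
f 94 93 97
f 94 97 95
f 95 97 98
f 95 98 96
f 97 93 99
f 97 99 98
f 98 99 100
f 98 100 96
f 99 93 101
f 99 101 100
f 100 101 102
f 100 102 96
f 101 93 103
f 101 103 102
f 102 103 104
f 102 104 96
f 103 93 105
f 103 105 104
f 104 105 106
f 104 106 96
f 105 93 107
f 105 107 106
f 106 107 108
f 106 108 96
f 107 93 109
f 107 109 108
f 108 109 110
f 108 110 96
f 109 93 111
f 109 111 110
f 110 111 112
f 110 112 96
f 111 93 113
f 111 113 112
f 112 113 114
f 112 114 96
f 113 93 94
f 113 94 114
f 114 94 95
f 114 95 96



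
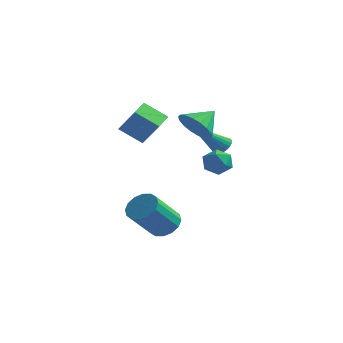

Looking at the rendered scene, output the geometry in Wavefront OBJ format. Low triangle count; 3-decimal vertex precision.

v -1.373 -0.498 0.026
v -2.405 -0.829 0.796
v -1.609 0.713 0.229
v -2.641 0.382 1
v -0.519 -0.522 1.16
v -1.551 -0.853 1.931
v -0.755 0.689 1.364
v -1.787 0.358 2.134
v 0.744 3.033 -0.869
v 0.984 3.33 -0.459
v -0.244 1.847 0.569
v 0.788 3.449 -0.496
v 0.583 3.496 -0.598
v 0.407 3.463 -0.746
v 0.289 3.356 -0.916
v 0.25 3.193 -1.077
v 0.296 3.002 -1.203
v 0.42 2.817 -1.271
v 0.6 2.669 -1.269
v 0.805 2.584 -1.198
v 0.999 2.577 -1.07
v 1.15 2.649 -0.908
v 1.23 2.787 -0.738
v 1.226 2.968 -0.592
v 1.139 3.16 -0.493
v 0.529 2.172 -1.408
v 1.033 2.171 -2.001
v 1.267 1.369 -0.779
v 1.771 1.368 -1.372
v 1.684 2.006 -0.936
v 1.229 2.503 -1.325
v 1.071 1.037 -1.455
v 0.616 1.534 -1.844
v 1.368 1.469 -2.03
v 1.747 2.068 -1.709
v 0.553 1.472 -1.071
v 0.932 2.071 -0.75
v -0.274 -0.482 -4.671
v 0.361 -0.965 -4.933
v -0.051 -2.281 -3.512
v -0.686 -1.798 -3.249
v 0.537 -0.7 -4.637
v 0.125 -2.015 -3.216
v 0.495 -0.376 -4.349
v 0.083 -1.692 -2.928
v 0.247 -0.081 -4.148
v -0.165 -1.396 -2.727
v -0.14 0.107 -4.087
v -0.552 -1.209 -2.665
v -0.563 0.137 -4.182
v -0.976 -1.179 -2.761
v -0.909 0.001 -4.408
v -1.321 -1.315 -2.987
v -1.085 -0.265 -4.704
v -1.497 -1.58 -3.283
v -1.043 -0.588 -4.992
v -1.455 -1.904 -3.571
v -0.795 -0.884 -5.193
v -1.207 -2.199 -3.772
v -0.408 -1.071 -5.255
v -0.82 -2.387 -3.833
v 0.016 -1.101 -5.159
v -0.397 -2.417 -3.738
v 1.184 -0.39 1.36
v 1.765 -0.105 0.651
v 1.596 0.61 2.1
v 1.403 0.106 0.568
v 0.998 0.218 0.641
v 0.629 0.211 0.857
v 0.37 0.084 1.173
v 0.273 -0.136 1.526
v 0.356 -0.407 1.846
v 0.602 -0.674 2.069
v 0.964 -0.885 2.153
v 1.37 -0.998 2.079
v 1.738 -0.991 1.863
v 1.997 -0.864 1.548
v 2.095 -0.644 1.195
v 2.012 -0.373 0.875
f 2 4 1
f 5 2 1
f 1 4 3
f 3 5 1
f 2 8 4
f 6 2 5
f 6 8 2
f 4 8 3
f 7 5 3
f 3 8 7
f 7 6 5
f 8 6 7
f 10 9 12
f 10 12 11
f 12 9 13
f 12 13 11
f 13 9 14
f 13 14 11
f 14 9 15
f 14 15 11
f 15 9 16
f 15 16 11
f 16 9 17
f 16 17 11
f 17 9 18
f 17 18 11
f 18 9 19
f 18 19 11
f 19 9 20
f 19 20 11
f 20 9 21
f 20 21 11
f 21 9 22
f 21 22 11
f 22 9 23
f 22 23 11
f 23 9 24
f 23 24 11
f 24 9 25
f 24 25 11
f 25 9 10
f 25 10 11
f 26 37 31
f 26 31 27
f 26 27 33
f 26 33 36
f 26 36 37
f 27 31 35
f 31 37 30
f 37 36 28
f 36 33 32
f 33 27 34
f 29 35 30
f 29 30 28
f 29 28 32
f 29 32 34
f 29 34 35
f 30 35 31
f 28 30 37
f 32 28 36
f 34 32 33
f 35 34 27
f 39 38 42
f 39 42 40
f 40 42 43
f 40 43 41
f 42 38 44
f 42 44 43
f 43 44 45
f 43 45 41
f 44 38 46
f 44 46 45
f 45 46 47
f 45 47 41
f 46 38 48
f 46 48 47
f 47 48 49
f 47 49 41
f 48 38 50
f 48 50 49
f 49 50 51
f 49 51 41
f 50 38 52
f 50 52 51
f 51 52 53
f 51 53 41
f 52 38 54
f 52 54 53
f 53 54 55
f 53 55 41
f 54 38 56
f 54 56 55
f 55 56 57
f 55 57 41
f 56 38 58
f 56 58 57
f 57 58 59
f 57 59 41
f 58 38 60
f 58 60 59
f 59 60 61
f 59 61 41
f 60 38 62
f 60 62 61
f 61 62 63
f 61 63 41
f 62 38 39
f 62 39 63
f 63 39 40
f 63 40 41
f 65 64 67
f 65 67 66
f 67 64 68
f 67 68 66
f 68 64 69
f 68 69 66
f 69 64 70
f 69 70 66
f 70 64 71
f 70 71 66
f 71 64 72
f 71 72 66
f 72 64 73
f 72 73 66
f 73 64 74
f 73 74 66
f 74 64 75
f 74 75 66
f 75 64 76
f 75 76 66
f 76 64 77
f 76 77 66
f 77 64 78
f 77 78 66
f 78 64 79
f 78 79 66
f 79 64 65
f 79 65 66



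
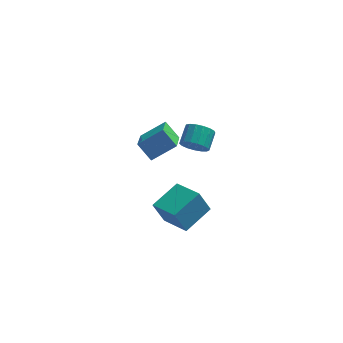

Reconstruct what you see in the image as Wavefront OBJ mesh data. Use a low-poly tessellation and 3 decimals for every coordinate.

v 0.891 0.739 3.012
v 1.665 0.806 2.449
v 2.044 1.948 3.105
v 1.269 1.881 3.668
v 1.343 1.043 2.222
v 1.722 2.185 2.878
v 0.918 1.211 2.176
v 1.297 2.352 2.832
v 0.486 1.27 2.322
v 0.865 2.412 2.978
v 0.147 1.208 2.626
v 0.526 2.349 3.282
v -0.022 1.039 3.018
v 0.357 2.18 3.674
v 0.019 0.8 3.409
v 0.397 1.942 4.065
v 0.259 0.548 3.709
v 0.637 1.69 4.365
v 0.643 0.34 3.849
v 1.022 1.482 4.505
v 1.085 0.223 3.798
v 1.463 1.365 4.454
v 1.482 0.225 3.566
v 1.86 1.366 4.222
v 1.743 0.344 3.208
v 2.122 1.485 3.864
v 1.809 0.554 2.805
v 2.188 1.695 3.461
v -1.76 1.763 0.584
v -2.621 2.379 1.632
v -1.604 3.7 -0.426
v -2.465 4.316 0.622
v -0.175 2.184 1.638
v -1.036 2.8 2.686
v -0.019 4.121 0.628
v -0.88 4.737 1.676
v 0.383 -5.466 0.88
v -0.303 -5.463 2.425
v -0.924 -3.929 0.297
v -1.609 -3.925 1.842
v 1.829 -3.995 1.518
v 1.144 -3.991 3.063
v 0.523 -2.457 0.935
v -0.163 -2.454 2.48
f 2 1 5
f 2 5 3
f 3 5 6
f 3 6 4
f 5 1 7
f 5 7 6
f 6 7 8
f 6 8 4
f 7 1 9
f 7 9 8
f 8 9 10
f 8 10 4
f 9 1 11
f 9 11 10
f 10 11 12
f 10 12 4
f 11 1 13
f 11 13 12
f 12 13 14
f 12 14 4
f 13 1 15
f 13 15 14
f 14 15 16
f 14 16 4
f 15 1 17
f 15 17 16
f 16 17 18
f 16 18 4
f 17 1 19
f 17 19 18
f 18 19 20
f 18 20 4
f 19 1 21
f 19 21 20
f 20 21 22
f 20 22 4
f 21 1 23
f 21 23 22
f 22 23 24
f 22 24 4
f 23 1 25
f 23 25 24
f 24 25 26
f 24 26 4
f 25 1 27
f 25 27 26
f 26 27 28
f 26 28 4
f 27 1 2
f 27 2 28
f 28 2 3
f 28 3 4
f 30 32 29
f 33 30 29
f 29 32 31
f 31 33 29
f 30 36 32
f 34 30 33
f 34 36 30
f 32 36 31
f 35 33 31
f 31 36 35
f 35 34 33
f 36 34 35
f 38 40 37
f 41 38 37
f 37 40 39
f 39 41 37
f 38 44 40
f 42 38 41
f 42 44 38
f 40 44 39
f 43 41 39
f 39 44 43
f 43 42 41
f 44 42 43



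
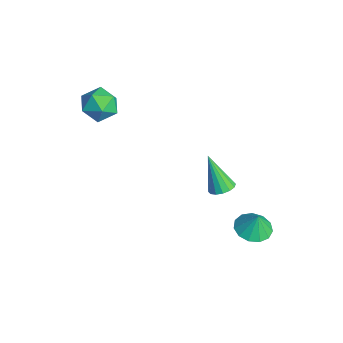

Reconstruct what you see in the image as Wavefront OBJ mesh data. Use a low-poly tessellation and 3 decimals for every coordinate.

v -1.525 1.236 -2.289
v -1.07 0.769 -2.186
v -2.335 0.844 -0.491
v -0.933 1.056 -2.061
v -0.954 1.391 -1.998
v -1.128 1.684 -2.012
v -1.409 1.858 -2.101
v -1.721 1.864 -2.24
v -1.981 1.702 -2.392
v -2.118 1.416 -2.517
v -2.097 1.081 -2.58
v -1.923 0.787 -2.565
v -1.642 0.614 -2.477
v -1.33 0.607 -2.338
v -4.131 -3.565 4.436
v -3.21 -3.271 4.484
v -3.79 -4.429 3.176
v -2.869 -4.135 3.224
v -3.225 -4.725 3.904
v -3.435 -4.191 4.682
v -3.565 -3.509 2.978
v -3.775 -2.975 3.756
v -2.861 -3.237 3.582
v -2.65 -3.988 4.154
v -4.35 -3.712 3.506
v -4.139 -4.463 4.078
v 2.139 1.268 -1.591
v 2.853 0.761 -1.673
v 2.341 1.392 -0.589
v 3.001 1.226 -1.76
v 2.875 1.704 -1.794
v 2.515 2.044 -1.764
v 2.036 2.137 -1.678
v 1.589 1.955 -1.565
v 1.317 1.554 -1.46
v 1.305 1.062 -1.397
v 1.558 0.636 -1.395
v 1.996 0.41 -1.456
v 2.478 0.457 -1.559
f 2 1 4
f 2 4 3
f 4 1 5
f 4 5 3
f 5 1 6
f 5 6 3
f 6 1 7
f 6 7 3
f 7 1 8
f 7 8 3
f 8 1 9
f 8 9 3
f 9 1 10
f 9 10 3
f 10 1 11
f 10 11 3
f 11 1 12
f 11 12 3
f 12 1 13
f 12 13 3
f 13 1 14
f 13 14 3
f 14 1 2
f 14 2 3
f 15 26 20
f 15 20 16
f 15 16 22
f 15 22 25
f 15 25 26
f 16 20 24
f 20 26 19
f 26 25 17
f 25 22 21
f 22 16 23
f 18 24 19
f 18 19 17
f 18 17 21
f 18 21 23
f 18 23 24
f 19 24 20
f 17 19 26
f 21 17 25
f 23 21 22
f 24 23 16
f 28 27 30
f 28 30 29
f 30 27 31
f 30 31 29
f 31 27 32
f 31 32 29
f 32 27 33
f 32 33 29
f 33 27 34
f 33 34 29
f 34 27 35
f 34 35 29
f 35 27 36
f 35 36 29
f 36 27 37
f 36 37 29
f 37 27 38
f 37 38 29
f 38 27 39
f 38 39 29
f 39 27 28
f 39 28 29



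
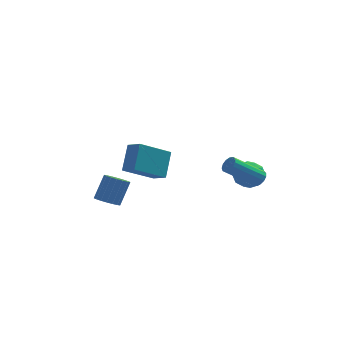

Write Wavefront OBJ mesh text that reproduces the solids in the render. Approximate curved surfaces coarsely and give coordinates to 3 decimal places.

v -3.901 -0.579 -0.122
v -3.238 -0.597 -0.403
v -2.676 0.041 0.881
v -3.339 0.059 1.162
v -3.348 -0.311 -0.497
v -2.786 0.327 0.787
v -3.567 -0.078 -0.517
v -3.005 0.56 0.767
v -3.852 0.055 -0.459
v -3.291 0.694 0.825
v -4.147 0.063 -0.334
v -3.586 0.702 0.95
v -4.393 -0.056 -0.167
v -3.832 0.582 1.117
v -4.542 -0.279 0.009
v -3.98 0.359 1.293
v -4.564 -0.561 0.159
v -4.002 0.077 1.443
v -4.454 -0.847 0.253
v -3.892 -0.209 1.537
v -4.235 -1.08 0.273
v -3.673 -0.442 1.557
v -3.949 -1.214 0.215
v -3.388 -0.575 1.499
v -3.654 -1.222 0.09
v -3.093 -0.583 1.374
v -3.408 -1.102 -0.077
v -2.847 -0.464 1.207
v -3.26 -0.879 -0.253
v -2.698 -0.241 1.031
v -2.904 3.406 -0.239
v -2.525 4.539 1.04
v -1.197 4.106 -1.364
v -0.819 5.239 -0.084
v -2.301 2.681 0.224
v -1.923 3.814 1.504
v -0.595 3.381 -0.9
v -0.216 4.514 0.379
v 2.65 -0.771 1.191
v 3.485 -0.502 1.09
v 3.015 -1.458 2.39
v 3.85 -1.189 2.289
v 3.219 -0.605 2.491
v 2.993 -0.18 1.75
v 3.507 -1.78 1.73
v 3.281 -1.355 0.989
v 4.014 -1.125 1.424
v 3.837 -0.399 1.894
v 2.663 -1.561 1.586
v 2.486 -0.835 2.056
v 3.035 -0.576 1.036
v 3.465 -1.384 2.444
v 3.094 -1.041 2.563
v 3.585 -0.882 2.504
v 2.746 -0.387 1.423
v 3.237 -0.229 1.364
v 3.081 -0.289 2.187
v 3.263 -1.731 2.116
v 3.754 -1.573 2.057
v 2.915 -1.078 0.976
v 3.406 -0.919 0.917
v 3.419 -1.671 1.293
v 3.837 -0.784 1.172
v 4.052 -1.188 1.877
v 3.85 -1.535 1.548
v 3.717 -1.286 1.113
v 3.733 -0.357 1.449
v 3.948 -0.761 2.153
v 3.577 -0.418 2.272
v 3.444 -0.168 1.836
v 4.044 -0.724 1.644
v 2.552 -1.199 1.327
v 2.767 -1.603 2.031
v 3.056 -1.792 1.644
v 2.923 -1.542 1.208
v 2.448 -0.772 1.603
v 2.663 -1.176 2.308
v 2.783 -0.674 2.367
v 2.65 -0.425 1.932
v 2.456 -1.236 1.836
v 3.591 -2.412 2.301
v 3.877 -2.715 2.594
v 2.296 -2.991 3.853
v 2.009 -2.688 3.559
v 3.911 -2.449 2.695
v 2.33 -2.724 3.954
v 3.844 -2.171 2.672
v 2.262 -2.446 3.93
v 3.696 -1.969 2.53
v 2.115 -2.245 3.789
v 3.515 -1.908 2.315
v 1.933 -2.184 3.574
v 3.357 -2.007 2.096
v 1.776 -2.283 3.355
v 3.274 -2.235 1.942
v 1.693 -2.511 3.201
v 3.292 -2.519 1.902
v 1.71 -2.795 3.16
v 3.404 -2.769 1.988
v 1.823 -3.045 3.247
v 3.576 -2.906 2.173
v 1.994 -3.181 3.432
v 3.752 -2.886 2.399
v 2.17 -3.161 3.658
f 2 1 5
f 2 5 3
f 3 5 6
f 3 6 4
f 5 1 7
f 5 7 6
f 6 7 8
f 6 8 4
f 7 1 9
f 7 9 8
f 8 9 10
f 8 10 4
f 9 1 11
f 9 11 10
f 10 11 12
f 10 12 4
f 11 1 13
f 11 13 12
f 12 13 14
f 12 14 4
f 13 1 15
f 13 15 14
f 14 15 16
f 14 16 4
f 15 1 17
f 15 17 16
f 16 17 18
f 16 18 4
f 17 1 19
f 17 19 18
f 18 19 20
f 18 20 4
f 19 1 21
f 19 21 20
f 20 21 22
f 20 22 4
f 21 1 23
f 21 23 22
f 22 23 24
f 22 24 4
f 23 1 25
f 23 25 24
f 24 25 26
f 24 26 4
f 25 1 27
f 25 27 26
f 26 27 28
f 26 28 4
f 27 1 29
f 27 29 28
f 28 29 30
f 28 30 4
f 29 1 2
f 29 2 30
f 30 2 3
f 30 3 4
f 32 34 31
f 35 32 31
f 31 34 33
f 33 35 31
f 32 38 34
f 36 32 35
f 36 38 32
f 34 38 33
f 37 35 33
f 33 38 37
f 37 36 35
f 38 36 37
f 39 76 55
f 76 50 79
f 55 79 44
f 76 79 55
f 39 55 51
f 55 44 56
f 51 56 40
f 55 56 51
f 39 51 60
f 51 40 61
f 60 61 46
f 51 61 60
f 39 60 72
f 60 46 75
f 72 75 49
f 60 75 72
f 39 72 76
f 72 49 80
f 76 80 50
f 72 80 76
f 40 56 67
f 56 44 70
f 67 70 48
f 56 70 67
f 44 79 57
f 79 50 78
f 57 78 43
f 79 78 57
f 50 80 77
f 80 49 73
f 77 73 41
f 80 73 77
f 49 75 74
f 75 46 62
f 74 62 45
f 75 62 74
f 46 61 66
f 61 40 63
f 66 63 47
f 61 63 66
f 42 68 54
f 68 48 69
f 54 69 43
f 68 69 54
f 42 54 52
f 54 43 53
f 52 53 41
f 54 53 52
f 42 52 59
f 52 41 58
f 59 58 45
f 52 58 59
f 42 59 64
f 59 45 65
f 64 65 47
f 59 65 64
f 42 64 68
f 64 47 71
f 68 71 48
f 64 71 68
f 43 69 57
f 69 48 70
f 57 70 44
f 69 70 57
f 41 53 77
f 53 43 78
f 77 78 50
f 53 78 77
f 45 58 74
f 58 41 73
f 74 73 49
f 58 73 74
f 47 65 66
f 65 45 62
f 66 62 46
f 65 62 66
f 48 71 67
f 71 47 63
f 67 63 40
f 71 63 67
f 82 81 85
f 82 85 83
f 83 85 86
f 83 86 84
f 85 81 87
f 85 87 86
f 86 87 88
f 86 88 84
f 87 81 89
f 87 89 88
f 88 89 90
f 88 90 84
f 89 81 91
f 89 91 90
f 90 91 92
f 90 92 84
f 91 81 93
f 91 93 92
f 92 93 94
f 92 94 84
f 93 81 95
f 93 95 94
f 94 95 96
f 94 96 84
f 95 81 97
f 95 97 96
f 96 97 98
f 96 98 84
f 97 81 99
f 97 99 98
f 98 99 100
f 98 100 84
f 99 81 101
f 99 101 100
f 100 101 102
f 100 102 84
f 101 81 103
f 101 103 102
f 102 103 104
f 102 104 84
f 103 81 82
f 103 82 104
f 104 82 83
f 104 83 84



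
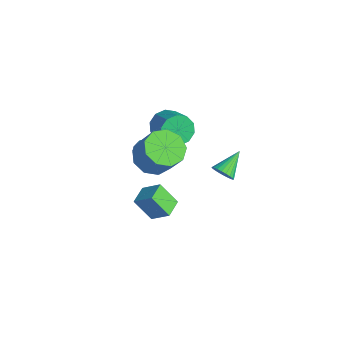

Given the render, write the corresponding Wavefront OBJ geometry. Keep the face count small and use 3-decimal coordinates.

v 0.482 0.377 1.589
v 1.177 0.903 1.079
v 2.094 1.068 2.501
v 1.398 0.543 3.011
v 0.7 1.331 1.337
v 1.617 1.496 2.759
v 0.121 1.312 1.713
v 1.037 1.478 3.135
v -0.29 0.856 2.031
v 0.627 1.022 3.453
v -0.34 0.176 2.142
v 0.577 0.342 3.564
v -0.005 -0.41 1.994
v 0.912 -0.244 3.416
v 0.557 -0.628 1.657
v 1.474 -0.462 3.079
v 1.084 -0.375 1.288
v 2.001 -0.21 2.71
v 1.329 0.229 1.06
v 2.246 0.395 2.482
v 3.928 2.064 2.721
v 4.449 2.134 2.967
v 3.452 3.156 3.419
v 4.47 2.262 2.781
v 4.408 2.36 2.586
v 4.274 2.412 2.412
v 4.087 2.412 2.285
v 3.875 2.359 2.224
v 3.672 2.261 2.239
v 3.508 2.133 2.328
v 3.407 1.994 2.476
v 3.386 1.866 2.661
v 3.448 1.769 2.856
v 3.582 1.716 3.03
v 3.769 1.716 3.157
v 3.981 1.77 3.218
v 4.184 1.868 3.203
v 4.348 1.996 3.115
v -0.678 1.006 1.563
v 0.056 0.852 1.665
v -0.716 0.208 0.635
v 0.018 0.054 0.737
v -0.49 -0.164 1.254
v -0.466 0.329 1.828
v -0.194 0.731 0.472
v -0.17 1.224 1.046
v 0.356 0.682 0.991
v 0.172 0.129 1.474
v -0.832 0.931 0.826
v -1.016 0.378 1.309
v -0.307 0.999 1.696
v -0.353 0.061 0.604
v -0.651 -0.067 0.908
v -0.22 -0.158 0.968
v -0.614 0.692 1.791
v -0.183 0.601 1.851
v -0.504 0.004 1.61
v -0.477 0.459 0.449
v -0.046 0.368 0.509
v -0.44 1.218 1.332
v -0.009 1.127 1.392
v -0.156 1.056 0.69
v 0.3 0.809 1.359
v 0.277 0.339 0.814
v 0.153 0.737 0.658
v 0.167 1.027 0.995
v 0.192 0.483 1.643
v 0.17 0.014 1.098
v -0.129 -0.114 1.402
v -0.115 0.176 1.739
v 0.368 0.383 1.247
v -0.83 1.046 1.202
v -0.852 0.577 0.657
v -0.545 0.884 0.561
v -0.531 1.174 0.898
v -0.937 0.721 1.486
v -0.96 0.251 0.941
v -0.827 0.033 1.305
v -0.813 0.323 1.642
v -1.028 0.677 1.053
v -2.745 2.667 0.076
v -2.368 3.05 -0.609
v -1.138 3.035 0.059
v -1.515 2.653 0.744
v -2.543 3.436 -0.278
v -1.313 3.421 0.39
v -2.795 3.529 0.188
v -1.565 3.514 0.856
v -3.028 3.292 0.611
v -1.798 3.278 1.279
v -3.153 2.817 0.83
v -1.923 2.803 1.498
v -3.122 2.285 0.761
v -1.892 2.27 1.429
v -2.947 1.899 0.43
v -1.717 1.884 1.098
v -2.695 1.806 -0.036
v -1.465 1.791 0.632
v -2.462 2.042 -0.459
v -1.232 2.028 0.209
v -2.337 2.517 -0.678
v -1.107 2.503 -0.01
v 0.942 0.041 -2.649
v 0.35 -0.563 -1.559
v 0.287 0.807 -2.581
v -0.305 0.203 -1.491
v 1.665 0.597 -1.949
v 1.073 -0.007 -0.859
v 1.01 1.363 -1.881
v 0.418 0.759 -0.791
f 2 1 5
f 2 5 3
f 3 5 6
f 3 6 4
f 5 1 7
f 5 7 6
f 6 7 8
f 6 8 4
f 7 1 9
f 7 9 8
f 8 9 10
f 8 10 4
f 9 1 11
f 9 11 10
f 10 11 12
f 10 12 4
f 11 1 13
f 11 13 12
f 12 13 14
f 12 14 4
f 13 1 15
f 13 15 14
f 14 15 16
f 14 16 4
f 15 1 17
f 15 17 16
f 16 17 18
f 16 18 4
f 17 1 19
f 17 19 18
f 18 19 20
f 18 20 4
f 19 1 2
f 19 2 20
f 20 2 3
f 20 3 4
f 22 21 24
f 22 24 23
f 24 21 25
f 24 25 23
f 25 21 26
f 25 26 23
f 26 21 27
f 26 27 23
f 27 21 28
f 27 28 23
f 28 21 29
f 28 29 23
f 29 21 30
f 29 30 23
f 30 21 31
f 30 31 23
f 31 21 32
f 31 32 23
f 32 21 33
f 32 33 23
f 33 21 34
f 33 34 23
f 34 21 35
f 34 35 23
f 35 21 36
f 35 36 23
f 36 21 37
f 36 37 23
f 37 21 38
f 37 38 23
f 38 21 22
f 38 22 23
f 39 76 55
f 76 50 79
f 55 79 44
f 76 79 55
f 39 55 51
f 55 44 56
f 51 56 40
f 55 56 51
f 39 51 60
f 51 40 61
f 60 61 46
f 51 61 60
f 39 60 72
f 60 46 75
f 72 75 49
f 60 75 72
f 39 72 76
f 72 49 80
f 76 80 50
f 72 80 76
f 40 56 67
f 56 44 70
f 67 70 48
f 56 70 67
f 44 79 57
f 79 50 78
f 57 78 43
f 79 78 57
f 50 80 77
f 80 49 73
f 77 73 41
f 80 73 77
f 49 75 74
f 75 46 62
f 74 62 45
f 75 62 74
f 46 61 66
f 61 40 63
f 66 63 47
f 61 63 66
f 42 68 54
f 68 48 69
f 54 69 43
f 68 69 54
f 42 54 52
f 54 43 53
f 52 53 41
f 54 53 52
f 42 52 59
f 52 41 58
f 59 58 45
f 52 58 59
f 42 59 64
f 59 45 65
f 64 65 47
f 59 65 64
f 42 64 68
f 64 47 71
f 68 71 48
f 64 71 68
f 43 69 57
f 69 48 70
f 57 70 44
f 69 70 57
f 41 53 77
f 53 43 78
f 77 78 50
f 53 78 77
f 45 58 74
f 58 41 73
f 74 73 49
f 58 73 74
f 47 65 66
f 65 45 62
f 66 62 46
f 65 62 66
f 48 71 67
f 71 47 63
f 67 63 40
f 71 63 67
f 82 81 85
f 82 85 83
f 83 85 86
f 83 86 84
f 85 81 87
f 85 87 86
f 86 87 88
f 86 88 84
f 87 81 89
f 87 89 88
f 88 89 90
f 88 90 84
f 89 81 91
f 89 91 90
f 90 91 92
f 90 92 84
f 91 81 93
f 91 93 92
f 92 93 94
f 92 94 84
f 93 81 95
f 93 95 94
f 94 95 96
f 94 96 84
f 95 81 97
f 95 97 96
f 96 97 98
f 96 98 84
f 97 81 99
f 97 99 98
f 98 99 100
f 98 100 84
f 99 81 101
f 99 101 100
f 100 101 102
f 100 102 84
f 101 81 82
f 101 82 102
f 102 82 83
f 102 83 84
f 104 106 103
f 107 104 103
f 103 106 105
f 105 107 103
f 104 110 106
f 108 104 107
f 108 110 104
f 106 110 105
f 109 107 105
f 105 110 109
f 109 108 107
f 110 108 109



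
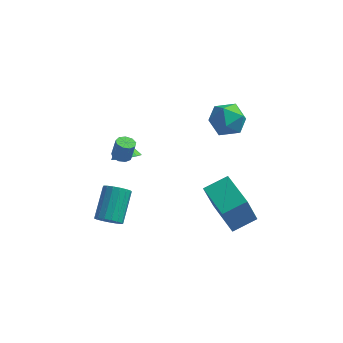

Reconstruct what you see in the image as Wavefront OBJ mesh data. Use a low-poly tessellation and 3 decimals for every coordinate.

v -3.727 2.013 -2.127
v -2.948 2.142 -1.869
v -4.153 2.727 -1.193
v -3.044 2.483 -2.174
v -3.357 2.675 -2.464
v -3.787 2.657 -2.647
v -4.198 2.434 -2.664
v -4.46 2.078 -2.511
v -4.488 1.701 -2.236
v -4.275 1.423 -1.925
v -3.888 1.332 -1.679
v -3.45 1.458 -1.575
v -3.099 1.76 -1.646
v -3.316 -0.336 0.349
v -2.993 -0.768 0.339
v -2.781 -0.637 1.4
v -3.104 -0.204 1.411
v -2.799 -0.464 0.262
v -2.587 -0.332 1.323
v -2.846 -0.099 0.226
v -2.635 0.033 1.287
v -3.114 0.155 0.248
v -2.902 0.286 1.309
v -3.476 0.179 0.318
v -3.264 0.311 1.379
v -3.763 -0.038 0.402
v -3.551 0.094 1.463
v -3.841 -0.394 0.461
v -3.629 -0.262 1.523
v -3.673 -0.723 0.469
v -3.461 -0.591 1.53
v -3.338 -0.871 0.42
v -3.126 -0.739 1.481
v -2.878 -4.431 -0.974
v -2.603 -4.842 -0.424
v -2.567 -3.279 0.725
v -2.842 -2.869 0.174
v -2.315 -4.724 -0.593
v -2.279 -3.161 0.555
v -2.157 -4.539 -0.85
v -2.12 -2.976 0.298
v -2.163 -4.33 -1.135
v -2.127 -2.767 0.013
v -2.333 -4.143 -1.384
v -2.297 -2.58 -0.235
v -2.628 -4.023 -1.538
v -2.592 -2.46 -0.39
v -2.981 -3.996 -1.564
v -2.945 -2.433 -0.415
v -3.309 -4.069 -1.454
v -3.273 -2.506 -0.305
v -3.539 -4.225 -1.234
v -3.503 -2.662 -0.086
v -3.618 -4.428 -0.955
v -3.582 -2.865 0.193
v -3.527 -4.633 -0.68
v -3.491 -3.07 0.468
v -3.287 -4.791 -0.473
v -3.251 -3.228 0.676
v -2.954 -4.866 -0.38
v -2.918 -3.303 0.768
v 2.871 -1.809 -3.125
v 2.44 -2.345 -1.194
v 1.487 -0.132 -2.968
v 1.056 -0.668 -1.037
v 3.964 -0.952 -2.643
v 3.533 -1.488 -0.712
v 2.58 0.725 -2.486
v 2.149 0.189 -0.555
v 1.841 1.454 3.491
v 2.834 1.038 3.609
v 1.146 -0.038 4.091
v 2.139 -0.454 4.209
v 1.809 0.352 4.853
v 2.239 1.274 4.482
v 1.741 -0.274 3.218
v 2.171 0.648 2.847
v 2.773 -0.03 3.44
v 2.815 0.358 4.451
v 1.165 0.642 3.249
v 1.207 1.03 4.26
f 2 1 4
f 2 4 3
f 4 1 5
f 4 5 3
f 5 1 6
f 5 6 3
f 6 1 7
f 6 7 3
f 7 1 8
f 7 8 3
f 8 1 9
f 8 9 3
f 9 1 10
f 9 10 3
f 10 1 11
f 10 11 3
f 11 1 12
f 11 12 3
f 12 1 13
f 12 13 3
f 13 1 2
f 13 2 3
f 15 14 18
f 15 18 16
f 16 18 19
f 16 19 17
f 18 14 20
f 18 20 19
f 19 20 21
f 19 21 17
f 20 14 22
f 20 22 21
f 21 22 23
f 21 23 17
f 22 14 24
f 22 24 23
f 23 24 25
f 23 25 17
f 24 14 26
f 24 26 25
f 25 26 27
f 25 27 17
f 26 14 28
f 26 28 27
f 27 28 29
f 27 29 17
f 28 14 30
f 28 30 29
f 29 30 31
f 29 31 17
f 30 14 32
f 30 32 31
f 31 32 33
f 31 33 17
f 32 14 15
f 32 15 33
f 33 15 16
f 33 16 17
f 35 34 38
f 35 38 36
f 36 38 39
f 36 39 37
f 38 34 40
f 38 40 39
f 39 40 41
f 39 41 37
f 40 34 42
f 40 42 41
f 41 42 43
f 41 43 37
f 42 34 44
f 42 44 43
f 43 44 45
f 43 45 37
f 44 34 46
f 44 46 45
f 45 46 47
f 45 47 37
f 46 34 48
f 46 48 47
f 47 48 49
f 47 49 37
f 48 34 50
f 48 50 49
f 49 50 51
f 49 51 37
f 50 34 52
f 50 52 51
f 51 52 53
f 51 53 37
f 52 34 54
f 52 54 53
f 53 54 55
f 53 55 37
f 54 34 56
f 54 56 55
f 55 56 57
f 55 57 37
f 56 34 58
f 56 58 57
f 57 58 59
f 57 59 37
f 58 34 60
f 58 60 59
f 59 60 61
f 59 61 37
f 60 34 35
f 60 35 61
f 61 35 36
f 61 36 37
f 63 65 62
f 66 63 62
f 62 65 64
f 64 66 62
f 63 69 65
f 67 63 66
f 67 69 63
f 65 69 64
f 68 66 64
f 64 69 68
f 68 67 66
f 69 67 68
f 70 81 75
f 70 75 71
f 70 71 77
f 70 77 80
f 70 80 81
f 71 75 79
f 75 81 74
f 81 80 72
f 80 77 76
f 77 71 78
f 73 79 74
f 73 74 72
f 73 72 76
f 73 76 78
f 73 78 79
f 74 79 75
f 72 74 81
f 76 72 80
f 78 76 77
f 79 78 71



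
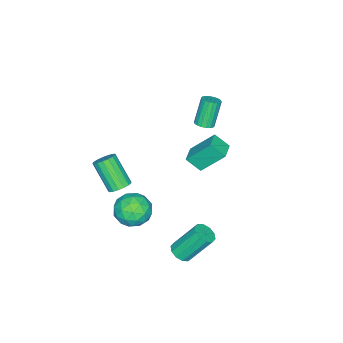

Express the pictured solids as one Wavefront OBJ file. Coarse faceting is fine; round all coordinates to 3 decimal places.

v 2.405 -1.318 -0.587
v 2.925 -1.048 -0.243
v 2.556 -2.292 1.292
v 2.035 -2.562 0.947
v 2.671 -0.865 -0.156
v 2.301 -2.109 1.379
v 2.355 -0.785 -0.168
v 1.986 -2.029 1.367
v 2.051 -0.828 -0.276
v 1.681 -2.072 1.259
v 1.828 -0.983 -0.455
v 1.458 -2.227 1.08
v 1.737 -1.215 -0.665
v 1.367 -2.459 0.87
v 1.799 -1.47 -0.857
v 1.43 -2.714 0.678
v 2 -1.691 -0.987
v 1.63 -2.935 0.548
v 2.294 -1.826 -1.026
v 1.924 -3.07 0.509
v 2.613 -1.845 -0.964
v 2.243 -3.089 0.571
v 2.884 -1.743 -0.816
v 2.514 -2.987 0.719
v 3.046 -1.544 -0.616
v 2.676 -2.788 0.919
v 3.061 -1.293 -0.409
v 2.691 -2.537 1.126
v 3.733 3.336 -2.623
v 4.238 3.072 -2.253
v 3.553 4.12 -0.567
v 3.047 4.384 -0.937
v 4.375 3.432 -2.421
v 3.69 4.48 -0.736
v 4.266 3.755 -2.667
v 3.581 4.804 -0.981
v 3.953 3.918 -2.895
v 3.268 4.967 -1.21
v 3.556 3.859 -3.02
v 2.871 4.907 -1.334
v 3.227 3.6 -2.993
v 2.542 4.648 -1.307
v 3.09 3.24 -2.824
v 2.405 4.288 -1.139
v 3.199 2.916 -2.579
v 2.514 3.965 -0.893
v 3.512 2.753 -2.35
v 2.827 3.802 -0.665
v 3.909 2.813 -2.226
v 3.224 3.861 -0.54
v -3.547 0.389 -2.32
v -3.329 -0.447 -1.545
v -4.098 1.63 -0.824
v -3.88 0.795 -0.05
v -2.5 0.745 -2.23
v -2.282 -0.09 -1.456
v -3.051 1.987 -0.735
v -2.833 1.151 0.04
v -2.056 1.2 2.566
v -1.66 0.849 2.749
v -2.389 0.848 4.318
v -2.784 1.2 4.134
v -1.561 1.072 2.795
v -2.29 1.072 4.364
v -1.56 1.322 2.796
v -2.289 1.321 4.365
v -1.657 1.547 2.751
v -2.386 1.546 4.32
v -1.833 1.703 2.669
v -2.562 1.703 4.238
v -2.053 1.76 2.567
v -2.782 1.76 4.136
v -2.273 1.706 2.464
v -3.002 1.706 4.033
v -2.451 1.552 2.382
v -3.18 1.551 3.951
v -2.55 1.328 2.336
v -3.279 1.328 3.905
v -2.551 1.079 2.335
v -3.28 1.078 3.904
v -2.454 0.854 2.38
v -3.183 0.853 3.949
v -2.278 0.697 2.462
v -3.007 0.697 4.031
v -2.058 0.64 2.564
v -2.787 0.64 4.133
v -1.838 0.694 2.667
v -2.567 0.694 4.236
v 2.825 0.772 -0.509
v 3.688 1.322 -0.951
v 3.952 -0.482 0.131
v 4.815 0.068 -0.311
v 4.259 0.504 0.551
v 3.563 1.279 0.156
v 4.077 -0.439 -0.976
v 3.381 0.336 -1.371
v 4.462 0.573 -1.24
v 4.574 1.156 -0.296
v 3.066 -0.316 -0.524
v 3.178 0.267 0.42
v 3.158 1.157 -0.786
v 4.482 -0.317 -0.034
v 4.156 -0.061 0.473
v 4.663 0.262 0.213
v 3.084 1.132 -0.136
v 3.591 1.455 -0.396
v 3.927 0.974 0.487
v 4.049 -0.615 -0.424
v 4.556 -0.292 -0.684
v 2.977 0.578 -1.033
v 3.484 0.901 -1.293
v 3.713 -0.134 -1.307
v 4.12 1.04 -1.216
v 4.782 0.303 -0.839
v 4.348 0.005 -1.23
v 3.939 0.461 -1.462
v 4.186 1.383 -0.661
v 4.848 0.645 -0.285
v 4.522 0.902 0.222
v 4.112 1.357 -0.011
v 4.641 0.943 -0.831
v 2.792 0.195 -0.535
v 3.454 -0.543 -0.159
v 3.528 -0.517 -0.809
v 3.118 -0.062 -1.042
v 2.858 0.537 0.019
v 3.52 -0.2 0.396
v 3.701 0.379 0.642
v 3.292 0.835 0.41
v 2.999 -0.103 0.011
f 2 1 5
f 2 5 3
f 3 5 6
f 3 6 4
f 5 1 7
f 5 7 6
f 6 7 8
f 6 8 4
f 7 1 9
f 7 9 8
f 8 9 10
f 8 10 4
f 9 1 11
f 9 11 10
f 10 11 12
f 10 12 4
f 11 1 13
f 11 13 12
f 12 13 14
f 12 14 4
f 13 1 15
f 13 15 14
f 14 15 16
f 14 16 4
f 15 1 17
f 15 17 16
f 16 17 18
f 16 18 4
f 17 1 19
f 17 19 18
f 18 19 20
f 18 20 4
f 19 1 21
f 19 21 20
f 20 21 22
f 20 22 4
f 21 1 23
f 21 23 22
f 22 23 24
f 22 24 4
f 23 1 25
f 23 25 24
f 24 25 26
f 24 26 4
f 25 1 27
f 25 27 26
f 26 27 28
f 26 28 4
f 27 1 2
f 27 2 28
f 28 2 3
f 28 3 4
f 30 29 33
f 30 33 31
f 31 33 34
f 31 34 32
f 33 29 35
f 33 35 34
f 34 35 36
f 34 36 32
f 35 29 37
f 35 37 36
f 36 37 38
f 36 38 32
f 37 29 39
f 37 39 38
f 38 39 40
f 38 40 32
f 39 29 41
f 39 41 40
f 40 41 42
f 40 42 32
f 41 29 43
f 41 43 42
f 42 43 44
f 42 44 32
f 43 29 45
f 43 45 44
f 44 45 46
f 44 46 32
f 45 29 47
f 45 47 46
f 46 47 48
f 46 48 32
f 47 29 49
f 47 49 48
f 48 49 50
f 48 50 32
f 49 29 30
f 49 30 50
f 50 30 31
f 50 31 32
f 52 54 51
f 55 52 51
f 51 54 53
f 53 55 51
f 52 58 54
f 56 52 55
f 56 58 52
f 54 58 53
f 57 55 53
f 53 58 57
f 57 56 55
f 58 56 57
f 60 59 63
f 60 63 61
f 61 63 64
f 61 64 62
f 63 59 65
f 63 65 64
f 64 65 66
f 64 66 62
f 65 59 67
f 65 67 66
f 66 67 68
f 66 68 62
f 67 59 69
f 67 69 68
f 68 69 70
f 68 70 62
f 69 59 71
f 69 71 70
f 70 71 72
f 70 72 62
f 71 59 73
f 71 73 72
f 72 73 74
f 72 74 62
f 73 59 75
f 73 75 74
f 74 75 76
f 74 76 62
f 75 59 77
f 75 77 76
f 76 77 78
f 76 78 62
f 77 59 79
f 77 79 78
f 78 79 80
f 78 80 62
f 79 59 81
f 79 81 80
f 80 81 82
f 80 82 62
f 81 59 83
f 81 83 82
f 82 83 84
f 82 84 62
f 83 59 85
f 83 85 84
f 84 85 86
f 84 86 62
f 85 59 87
f 85 87 86
f 86 87 88
f 86 88 62
f 87 59 60
f 87 60 88
f 88 60 61
f 88 61 62
f 89 126 105
f 126 100 129
f 105 129 94
f 126 129 105
f 89 105 101
f 105 94 106
f 101 106 90
f 105 106 101
f 89 101 110
f 101 90 111
f 110 111 96
f 101 111 110
f 89 110 122
f 110 96 125
f 122 125 99
f 110 125 122
f 89 122 126
f 122 99 130
f 126 130 100
f 122 130 126
f 90 106 117
f 106 94 120
f 117 120 98
f 106 120 117
f 94 129 107
f 129 100 128
f 107 128 93
f 129 128 107
f 100 130 127
f 130 99 123
f 127 123 91
f 130 123 127
f 99 125 124
f 125 96 112
f 124 112 95
f 125 112 124
f 96 111 116
f 111 90 113
f 116 113 97
f 111 113 116
f 92 118 104
f 118 98 119
f 104 119 93
f 118 119 104
f 92 104 102
f 104 93 103
f 102 103 91
f 104 103 102
f 92 102 109
f 102 91 108
f 109 108 95
f 102 108 109
f 92 109 114
f 109 95 115
f 114 115 97
f 109 115 114
f 92 114 118
f 114 97 121
f 118 121 98
f 114 121 118
f 93 119 107
f 119 98 120
f 107 120 94
f 119 120 107
f 91 103 127
f 103 93 128
f 127 128 100
f 103 128 127
f 95 108 124
f 108 91 123
f 124 123 99
f 108 123 124
f 97 115 116
f 115 95 112
f 116 112 96
f 115 112 116
f 98 121 117
f 121 97 113
f 117 113 90
f 121 113 117



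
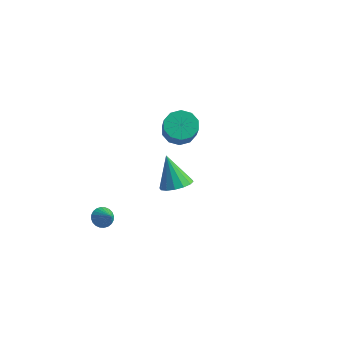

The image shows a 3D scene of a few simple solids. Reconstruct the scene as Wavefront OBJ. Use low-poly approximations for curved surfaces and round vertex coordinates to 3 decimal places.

v -0.605 4.043 -0.633
v 0.342 4.425 -0.877
v 1.092 3.499 0.59
v 0.145 3.117 0.833
v 0.057 4.841 -0.469
v 0.807 3.915 0.998
v -0.481 4.952 -0.123
v 0.27 4.026 1.344
v -1.066 4.716 0.027
v -0.316 3.79 1.494
v -1.476 4.223 -0.075
v -0.725 3.297 1.392
v -1.552 3.661 -0.39
v -0.802 2.735 1.077
v -1.267 3.245 -0.798
v -0.517 2.319 0.669
v -0.73 3.134 -1.144
v 0.021 2.208 0.323
v -0.144 3.37 -1.294
v 0.606 2.444 0.173
v 0.265 3.863 -1.192
v 1.016 2.937 0.275
v 4.29 -3.515 2.267
v 5.022 -2.989 2.533
v 3.39 -3.165 4.053
v 4.716 -2.678 2.318
v 4.295 -2.592 2.089
v 3.873 -2.753 1.908
v 3.563 -3.118 1.823
v 3.448 -3.589 1.857
v 3.558 -4.041 2.001
v 3.864 -4.351 2.216
v 4.285 -4.438 2.445
v 4.707 -4.277 2.627
v 5.017 -3.912 2.711
v 5.133 -3.44 2.677
v -1.193 -2.839 -3.885
v -0.689 -2.661 -4.336
v -0.347 -3.181 -3.075
v -0.724 -2.426 -4.201
v -0.831 -2.255 -4.017
v -0.993 -2.172 -3.813
v -1.185 -2.191 -3.62
v -1.379 -2.309 -3.468
v -1.544 -2.507 -3.378
v -1.656 -2.756 -3.367
v -1.697 -3.018 -3.434
v -1.662 -3.252 -3.569
v -1.555 -3.424 -3.753
v -1.393 -3.506 -3.957
v -1.201 -3.487 -4.15
v -1.007 -3.37 -4.302
v -0.842 -3.171 -4.392
v -0.73 -2.922 -4.403
f 2 1 5
f 2 5 3
f 3 5 6
f 3 6 4
f 5 1 7
f 5 7 6
f 6 7 8
f 6 8 4
f 7 1 9
f 7 9 8
f 8 9 10
f 8 10 4
f 9 1 11
f 9 11 10
f 10 11 12
f 10 12 4
f 11 1 13
f 11 13 12
f 12 13 14
f 12 14 4
f 13 1 15
f 13 15 14
f 14 15 16
f 14 16 4
f 15 1 17
f 15 17 16
f 16 17 18
f 16 18 4
f 17 1 19
f 17 19 18
f 18 19 20
f 18 20 4
f 19 1 21
f 19 21 20
f 20 21 22
f 20 22 4
f 21 1 2
f 21 2 22
f 22 2 3
f 22 3 4
f 24 23 26
f 24 26 25
f 26 23 27
f 26 27 25
f 27 23 28
f 27 28 25
f 28 23 29
f 28 29 25
f 29 23 30
f 29 30 25
f 30 23 31
f 30 31 25
f 31 23 32
f 31 32 25
f 32 23 33
f 32 33 25
f 33 23 34
f 33 34 25
f 34 23 35
f 34 35 25
f 35 23 36
f 35 36 25
f 36 23 24
f 36 24 25
f 38 37 40
f 38 40 39
f 40 37 41
f 40 41 39
f 41 37 42
f 41 42 39
f 42 37 43
f 42 43 39
f 43 37 44
f 43 44 39
f 44 37 45
f 44 45 39
f 45 37 46
f 45 46 39
f 46 37 47
f 46 47 39
f 47 37 48
f 47 48 39
f 48 37 49
f 48 49 39
f 49 37 50
f 49 50 39
f 50 37 51
f 50 51 39
f 51 37 52
f 51 52 39
f 52 37 53
f 52 53 39
f 53 37 54
f 53 54 39
f 54 37 38
f 54 38 39



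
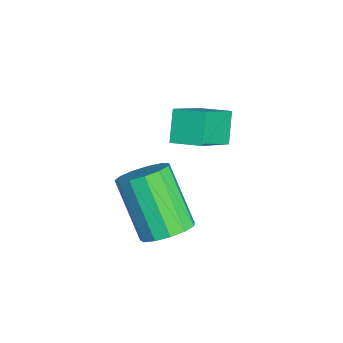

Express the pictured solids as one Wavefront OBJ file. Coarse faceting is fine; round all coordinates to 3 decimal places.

v 1.853 -2.599 -0.917
v 2.279 -2.186 -0.458
v 1.213 -2.768 1.055
v 0.787 -3.181 0.597
v 1.963 -1.936 -0.584
v 0.897 -2.517 0.929
v 1.612 -1.896 -0.816
v 0.546 -2.478 0.697
v 1.337 -2.08 -1.08
v 0.272 -2.661 0.433
v 1.226 -2.428 -1.292
v 0.161 -3.01 0.221
v 1.314 -2.831 -1.385
v 0.249 -3.412 0.129
v 1.574 -3.16 -1.329
v 0.508 -3.742 0.185
v 1.921 -3.311 -1.142
v 0.856 -3.893 0.371
v 2.247 -3.236 -0.884
v 1.182 -3.818 0.63
v 2.448 -2.959 -0.636
v 1.382 -3.541 0.877
v 2.46 -2.568 -0.477
v 1.394 -3.149 1.036
v -1.894 -1.473 0.653
v -0.8 -2.284 1.703
v -1.488 -0.662 0.856
v -0.394 -1.473 1.906
v -1.226 -1.607 -0.146
v -0.132 -2.418 0.904
v -0.82 -0.796 0.057
v 0.274 -1.607 1.107
f 2 1 5
f 2 5 3
f 3 5 6
f 3 6 4
f 5 1 7
f 5 7 6
f 6 7 8
f 6 8 4
f 7 1 9
f 7 9 8
f 8 9 10
f 8 10 4
f 9 1 11
f 9 11 10
f 10 11 12
f 10 12 4
f 11 1 13
f 11 13 12
f 12 13 14
f 12 14 4
f 13 1 15
f 13 15 14
f 14 15 16
f 14 16 4
f 15 1 17
f 15 17 16
f 16 17 18
f 16 18 4
f 17 1 19
f 17 19 18
f 18 19 20
f 18 20 4
f 19 1 21
f 19 21 20
f 20 21 22
f 20 22 4
f 21 1 23
f 21 23 22
f 22 23 24
f 22 24 4
f 23 1 2
f 23 2 24
f 24 2 3
f 24 3 4
f 26 28 25
f 29 26 25
f 25 28 27
f 27 29 25
f 26 32 28
f 30 26 29
f 30 32 26
f 28 32 27
f 31 29 27
f 27 32 31
f 31 30 29
f 32 30 31



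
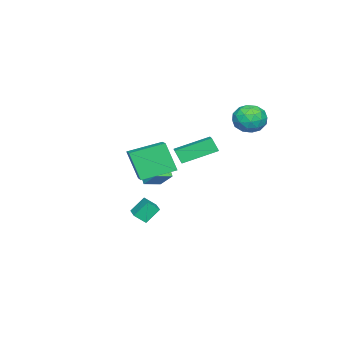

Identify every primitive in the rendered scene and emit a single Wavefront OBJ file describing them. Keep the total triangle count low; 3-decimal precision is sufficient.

v -3.827 -4.681 -2.068
v -3.499 -3.723 -1.116
v -4.809 -4.082 -2.333
v -4.48 -3.124 -1.381
v -3.24 -4.076 -2.879
v -2.911 -3.118 -1.927
v -4.221 -3.477 -3.144
v -3.893 -2.519 -2.192
v -2.111 -1.512 -0.704
v -2.296 -2.359 1.175
v -0.542 -0.491 -0.09
v -0.728 -1.338 1.79
v -0.812 -3.142 -1.31
v -0.998 -3.989 0.57
v 0.756 -2.121 -0.695
v 0.571 -2.968 1.184
v 1.861 3.108 3.037
v 1.81 2.661 3.862
v 3.377 3.951 3.588
v 3.326 3.504 4.413
v 3.034 1.516 2.247
v 2.983 1.069 3.072
v 4.55 2.359 2.798
v 4.499 1.912 3.623
v 0.763 -2.798 -3.233
v 0.181 -2.23 -2.311
v 0.415 -2.209 -3.817
v -0.168 -1.64 -2.894
v 1.768 -2.04 -3.066
v 1.185 -1.471 -2.143
v 1.419 -1.45 -3.649
v 0.837 -0.882 -2.727
v -3.259 3.605 3.21
v -2.467 2.875 3.101
v -4.313 2.365 3.859
v -3.521 1.635 3.75
v -3.435 2.421 4.49
v -2.783 3.187 4.089
v -3.997 2.053 2.871
v -3.345 2.819 2.47
v -2.923 1.915 2.892
v -2.575 2.143 3.892
v -4.205 3.097 3.068
v -3.857 3.325 4.068
v -2.77 3.349 3.099
v -4.01 1.891 3.861
v -3.959 2.353 4.296
v -3.493 1.924 4.232
v -2.956 3.533 3.679
v -2.49 3.103 3.615
v -3.059 2.836 4.431
v -4.29 2.137 3.345
v -3.824 1.707 3.281
v -3.287 3.316 2.728
v -2.821 2.887 2.664
v -3.721 2.404 2.529
v -2.573 2.356 2.911
v -3.193 1.627 3.293
v -3.472 1.872 2.776
v -3.089 2.323 2.541
v -2.369 2.489 3.499
v -2.988 1.76 3.88
v -2.937 2.222 4.315
v -2.554 2.673 4.08
v -2.637 1.925 3.376
v -3.792 3.48 3.08
v -4.411 2.751 3.461
v -4.226 2.567 2.88
v -3.843 3.018 2.645
v -3.587 3.613 3.667
v -4.207 2.884 4.049
v -3.691 2.917 4.419
v -3.308 3.368 4.184
v -4.143 3.315 3.584
f 2 4 1
f 5 2 1
f 1 4 3
f 3 5 1
f 2 8 4
f 6 2 5
f 6 8 2
f 4 8 3
f 7 5 3
f 3 8 7
f 7 6 5
f 8 6 7
f 10 12 9
f 13 10 9
f 9 12 11
f 11 13 9
f 10 16 12
f 14 10 13
f 14 16 10
f 12 16 11
f 15 13 11
f 11 16 15
f 15 14 13
f 16 14 15
f 18 20 17
f 21 18 17
f 17 20 19
f 19 21 17
f 18 24 20
f 22 18 21
f 22 24 18
f 20 24 19
f 23 21 19
f 19 24 23
f 23 22 21
f 24 22 23
f 26 28 25
f 29 26 25
f 25 28 27
f 27 29 25
f 26 32 28
f 30 26 29
f 30 32 26
f 28 32 27
f 31 29 27
f 27 32 31
f 31 30 29
f 32 30 31
f 33 70 49
f 70 44 73
f 49 73 38
f 70 73 49
f 33 49 45
f 49 38 50
f 45 50 34
f 49 50 45
f 33 45 54
f 45 34 55
f 54 55 40
f 45 55 54
f 33 54 66
f 54 40 69
f 66 69 43
f 54 69 66
f 33 66 70
f 66 43 74
f 70 74 44
f 66 74 70
f 34 50 61
f 50 38 64
f 61 64 42
f 50 64 61
f 38 73 51
f 73 44 72
f 51 72 37
f 73 72 51
f 44 74 71
f 74 43 67
f 71 67 35
f 74 67 71
f 43 69 68
f 69 40 56
f 68 56 39
f 69 56 68
f 40 55 60
f 55 34 57
f 60 57 41
f 55 57 60
f 36 62 48
f 62 42 63
f 48 63 37
f 62 63 48
f 36 48 46
f 48 37 47
f 46 47 35
f 48 47 46
f 36 46 53
f 46 35 52
f 53 52 39
f 46 52 53
f 36 53 58
f 53 39 59
f 58 59 41
f 53 59 58
f 36 58 62
f 58 41 65
f 62 65 42
f 58 65 62
f 37 63 51
f 63 42 64
f 51 64 38
f 63 64 51
f 35 47 71
f 47 37 72
f 71 72 44
f 47 72 71
f 39 52 68
f 52 35 67
f 68 67 43
f 52 67 68
f 41 59 60
f 59 39 56
f 60 56 40
f 59 56 60
f 42 65 61
f 65 41 57
f 61 57 34
f 65 57 61

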